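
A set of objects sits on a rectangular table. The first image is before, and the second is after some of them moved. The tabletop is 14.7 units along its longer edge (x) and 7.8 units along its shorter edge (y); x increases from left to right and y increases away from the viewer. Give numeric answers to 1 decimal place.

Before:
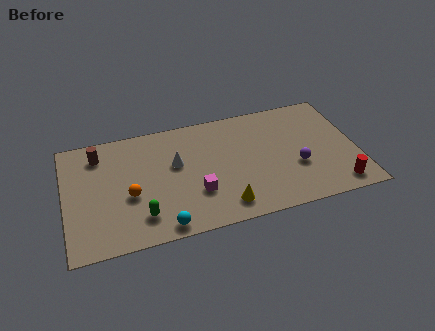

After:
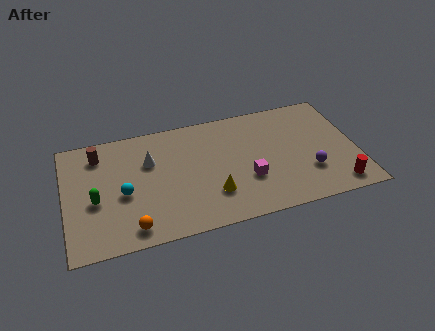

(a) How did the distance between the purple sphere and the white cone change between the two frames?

+2.1

The distance was about 6.3 in the first image and 8.4 in the second, so they moved 2.1 units further apart.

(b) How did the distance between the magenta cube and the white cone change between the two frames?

+3.0

They were about 2.4 units apart before and 5.4 after — 3.0 units further apart.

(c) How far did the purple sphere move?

0.8

The purple sphere moved from about (11.6, 2.9) to (12.2, 2.4), a distance of √(0.6² + 0.5²) ≈ 0.8.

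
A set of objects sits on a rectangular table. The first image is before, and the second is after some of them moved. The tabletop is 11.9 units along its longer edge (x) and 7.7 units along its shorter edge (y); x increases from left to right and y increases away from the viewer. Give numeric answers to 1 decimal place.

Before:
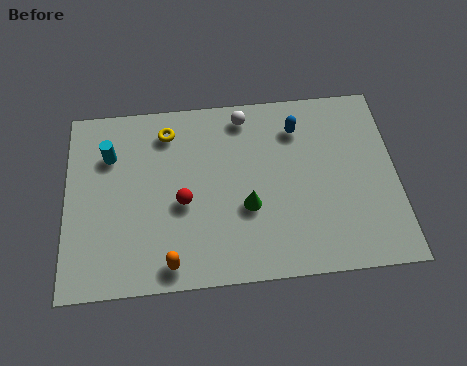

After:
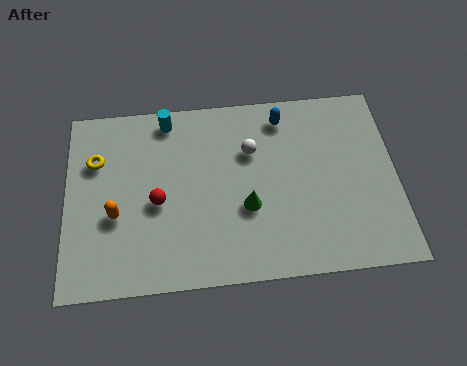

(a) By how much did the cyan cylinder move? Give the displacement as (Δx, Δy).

(2.1, 1.3)

The cyan cylinder started near (1.6, 5.5) and ended near (3.7, 6.8).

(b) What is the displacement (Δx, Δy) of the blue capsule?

(-0.5, 0.5)

The blue capsule was at about (8.4, 6.0) and moved to about (7.9, 6.5).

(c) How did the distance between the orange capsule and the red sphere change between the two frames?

-0.9

The distance was about 2.5 in the first image and 1.6 in the second, so they moved 0.9 units closer together.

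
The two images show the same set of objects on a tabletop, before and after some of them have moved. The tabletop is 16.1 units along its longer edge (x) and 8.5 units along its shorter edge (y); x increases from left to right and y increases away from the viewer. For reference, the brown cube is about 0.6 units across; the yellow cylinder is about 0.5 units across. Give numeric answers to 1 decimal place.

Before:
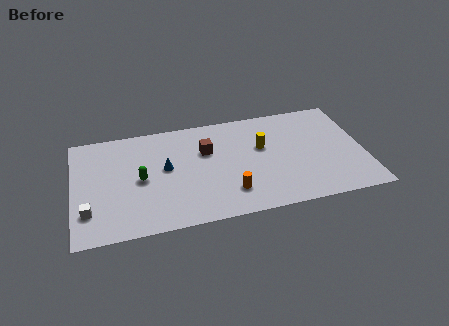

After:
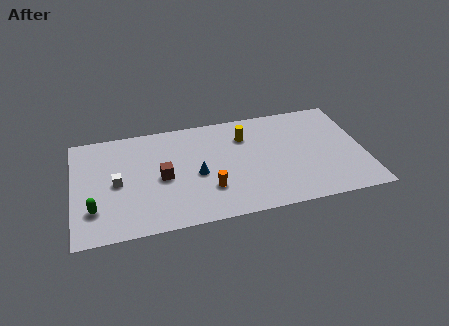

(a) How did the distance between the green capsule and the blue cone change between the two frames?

+4.4

Before: roughly 1.5 units apart; after: 5.9. That's 4.4 units further apart.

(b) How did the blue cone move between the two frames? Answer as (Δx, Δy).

(1.7, -0.9)

The blue cone was at about (5.1, 4.7) and moved to about (6.8, 3.8).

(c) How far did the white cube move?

2.5

The white cube was near (0.8, 2.2) before and (2.4, 4.1) after, so it travelled √(1.6² + 1.9²) ≈ 2.5 units.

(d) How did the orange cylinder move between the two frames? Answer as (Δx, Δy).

(-1.1, 0.5)

The orange cylinder started near (8.5, 2.0) and ended near (7.4, 2.5).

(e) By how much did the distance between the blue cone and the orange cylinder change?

-2.9

The distance was about 4.3 in the first image and 1.4 in the second, so they moved 2.9 units closer together.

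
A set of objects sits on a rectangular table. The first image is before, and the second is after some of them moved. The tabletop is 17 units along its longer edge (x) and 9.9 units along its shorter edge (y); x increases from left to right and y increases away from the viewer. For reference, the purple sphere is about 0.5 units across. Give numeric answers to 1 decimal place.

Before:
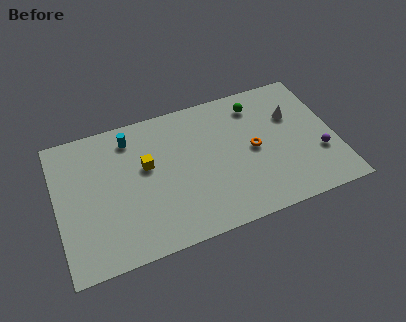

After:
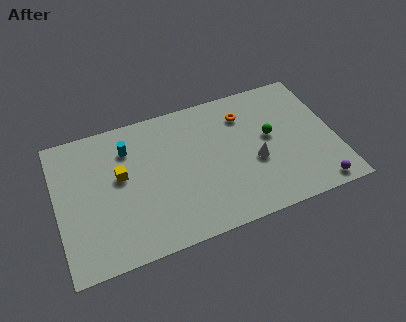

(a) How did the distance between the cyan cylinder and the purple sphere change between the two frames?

+0.6

Before: roughly 12.2 units apart; after: 12.8. That's 0.6 units further apart.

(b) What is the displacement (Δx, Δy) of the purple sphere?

(-0.4, -2.3)

From the two frames, the purple sphere sits at roughly (15.9, 3.3) before and (15.5, 1.0) after.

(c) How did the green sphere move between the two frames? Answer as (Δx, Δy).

(0.6, -2.6)

From the two frames, the green sphere sits at roughly (12.5, 8.1) before and (13.1, 5.5) after.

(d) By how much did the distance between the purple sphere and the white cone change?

+1.1

They were about 3.5 units apart before and 4.6 after — 1.1 units further apart.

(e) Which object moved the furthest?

the white cone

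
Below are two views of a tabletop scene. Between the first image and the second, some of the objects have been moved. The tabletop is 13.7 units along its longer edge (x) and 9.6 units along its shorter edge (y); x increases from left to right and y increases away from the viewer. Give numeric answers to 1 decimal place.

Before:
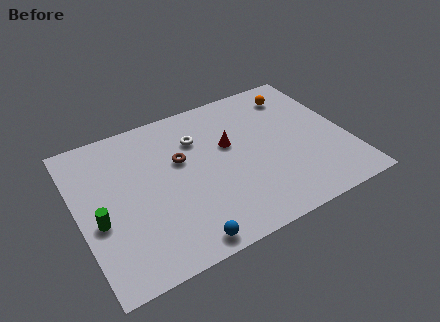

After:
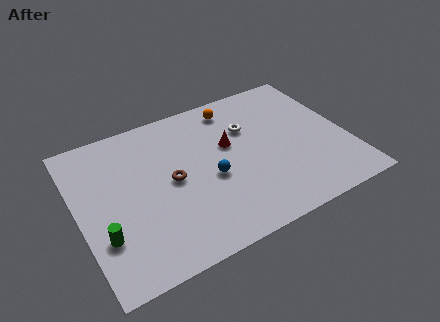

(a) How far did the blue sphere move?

3.7

The blue sphere moved from about (4.7, 0.9) to (6.6, 4.1), a distance of √(1.9² + 3.2²) ≈ 3.7.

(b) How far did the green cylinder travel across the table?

1.0

The green cylinder moved from about (0.9, 3.9) to (1.0, 2.9), a distance of √(0.1² + 1.0²) ≈ 1.0.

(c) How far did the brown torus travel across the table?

1.3

The brown torus was near (5.3, 5.9) before and (4.7, 4.8) after, so it travelled √(0.6² + 1.1²) ≈ 1.3 units.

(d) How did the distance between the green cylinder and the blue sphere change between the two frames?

+0.9

Before: roughly 4.8 units apart; after: 5.7. That's 0.9 units further apart.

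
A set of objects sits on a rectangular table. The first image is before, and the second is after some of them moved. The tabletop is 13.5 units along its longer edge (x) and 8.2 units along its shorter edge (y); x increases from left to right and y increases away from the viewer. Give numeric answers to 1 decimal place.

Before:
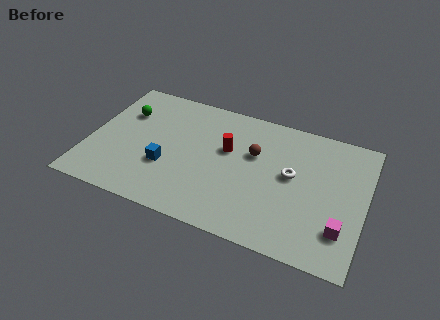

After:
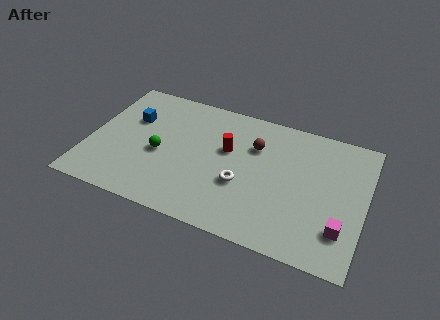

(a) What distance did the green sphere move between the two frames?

2.9

The green sphere was near (1.5, 5.7) before and (3.5, 3.6) after, so it travelled √(2.0² + 2.1²) ≈ 2.9 units.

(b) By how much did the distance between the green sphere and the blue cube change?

-1.3

They were about 3.7 units apart before and 2.4 after — 1.3 units closer together.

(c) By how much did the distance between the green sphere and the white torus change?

-4.4

Before: roughly 8.5 units apart; after: 4.1. That's 4.4 units closer together.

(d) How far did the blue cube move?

3.2

From (3.9, 2.9) to (1.9, 5.4), the blue cube covered √(2.0² + 2.5²) ≈ 3.2 units.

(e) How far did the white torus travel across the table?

2.7

The white torus moved from about (9.9, 4.5) to (7.6, 3.1), a distance of √(2.3² + 1.4²) ≈ 2.7.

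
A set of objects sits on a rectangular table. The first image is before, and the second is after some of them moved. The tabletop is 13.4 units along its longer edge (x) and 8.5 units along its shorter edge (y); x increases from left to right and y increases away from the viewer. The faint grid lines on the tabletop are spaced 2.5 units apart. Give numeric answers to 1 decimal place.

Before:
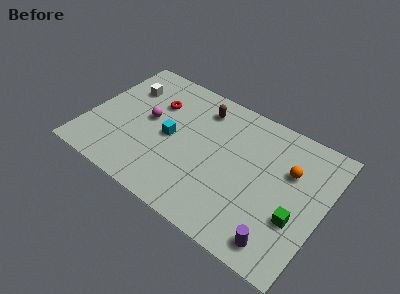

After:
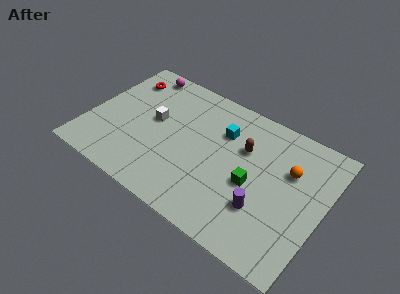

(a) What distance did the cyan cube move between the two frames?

3.3

From (4.7, 4.1) to (7.4, 6.0), the cyan cube covered √(2.7² + 1.9²) ≈ 3.3 units.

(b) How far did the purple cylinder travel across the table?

1.8

From (11.5, 1.2) to (10.3, 2.6), the purple cylinder covered √(1.2² + 1.4²) ≈ 1.8 units.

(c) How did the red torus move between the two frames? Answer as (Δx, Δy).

(-2.1, 0.8)

From the two frames, the red torus sits at roughly (3.5, 5.9) before and (1.4, 6.7) after.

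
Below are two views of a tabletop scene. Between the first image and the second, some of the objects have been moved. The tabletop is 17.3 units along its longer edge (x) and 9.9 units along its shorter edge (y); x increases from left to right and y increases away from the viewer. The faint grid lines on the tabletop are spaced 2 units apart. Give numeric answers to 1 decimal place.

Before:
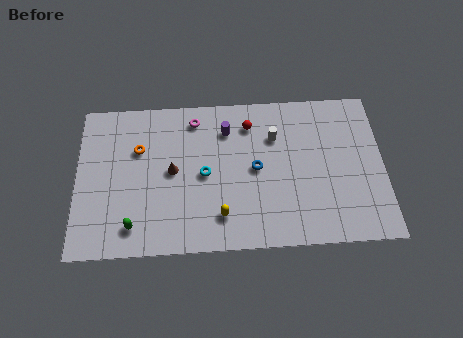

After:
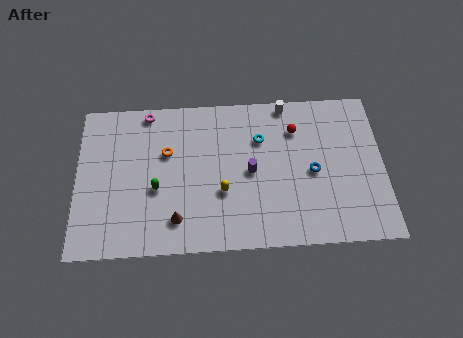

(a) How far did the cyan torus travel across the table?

3.8

The cyan torus moved from about (7.2, 4.8) to (10.4, 6.9), a distance of √(3.2² + 2.1²) ≈ 3.8.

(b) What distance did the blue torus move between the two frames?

3.2

From (10.1, 5.0) to (13.3, 4.6), the blue torus covered √(3.2² + 0.4²) ≈ 3.2 units.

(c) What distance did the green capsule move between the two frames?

2.6

From (3.2, 1.7) to (4.5, 4.0), the green capsule covered √(1.3² + 2.3²) ≈ 2.6 units.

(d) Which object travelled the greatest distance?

the cyan torus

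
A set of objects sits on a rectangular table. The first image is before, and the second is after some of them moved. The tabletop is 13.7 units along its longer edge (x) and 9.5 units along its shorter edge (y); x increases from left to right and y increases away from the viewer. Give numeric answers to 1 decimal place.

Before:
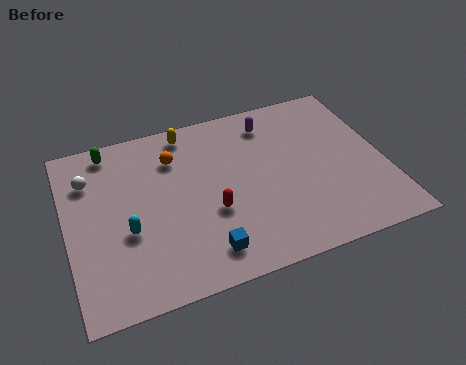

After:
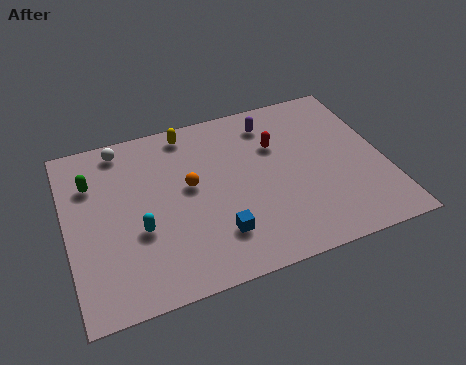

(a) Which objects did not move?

the yellow capsule and the purple capsule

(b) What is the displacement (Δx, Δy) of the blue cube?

(0.6, 0.7)

The blue cube started near (5.6, 1.6) and ended near (6.2, 2.3).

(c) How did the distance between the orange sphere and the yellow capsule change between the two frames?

+1.6

Before: roughly 1.5 units apart; after: 3.1. That's 1.6 units further apart.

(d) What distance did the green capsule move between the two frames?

1.8

The green capsule moved from about (2.1, 8.4) to (1.2, 6.8), a distance of √(0.9² + 1.6²) ≈ 1.8.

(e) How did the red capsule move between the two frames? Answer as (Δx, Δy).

(3.1, 2.8)

The red capsule was at about (6.1, 3.6) and moved to about (9.2, 6.4).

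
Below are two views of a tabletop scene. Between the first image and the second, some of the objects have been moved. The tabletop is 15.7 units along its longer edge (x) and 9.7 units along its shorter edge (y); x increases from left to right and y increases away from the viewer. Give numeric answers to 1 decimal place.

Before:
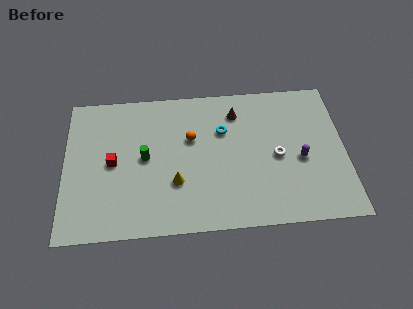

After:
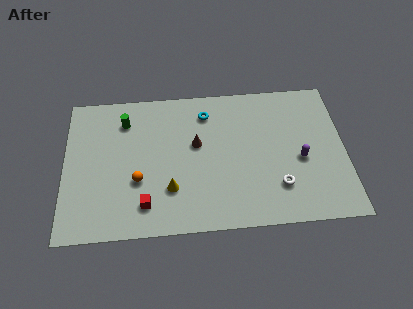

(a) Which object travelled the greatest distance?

the orange sphere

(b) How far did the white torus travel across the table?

2.0

From (11.9, 4.5) to (11.9, 2.5), the white torus covered √(0.0² + 2.0²) ≈ 2.0 units.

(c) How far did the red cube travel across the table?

3.4

The red cube moved from about (2.7, 4.8) to (4.5, 1.9), a distance of √(1.8² + 2.9²) ≈ 3.4.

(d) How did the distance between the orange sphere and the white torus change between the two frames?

+2.8

They were about 5.1 units apart before and 7.9 after — 2.8 units further apart.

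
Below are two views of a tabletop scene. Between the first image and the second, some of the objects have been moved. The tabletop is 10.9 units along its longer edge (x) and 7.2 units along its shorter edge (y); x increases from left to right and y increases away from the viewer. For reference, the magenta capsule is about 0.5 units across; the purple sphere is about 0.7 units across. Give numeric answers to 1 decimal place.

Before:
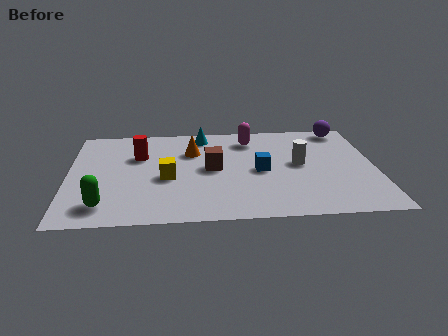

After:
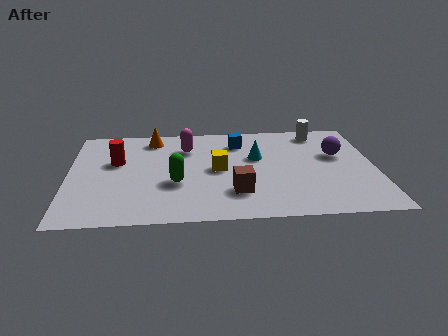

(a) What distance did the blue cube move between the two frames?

2.3

The blue cube moved from about (6.8, 3.4) to (6.1, 5.6), a distance of √(0.7² + 2.2²) ≈ 2.3.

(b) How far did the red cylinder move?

0.9

The red cylinder was near (2.5, 4.8) before and (1.7, 4.4) after, so it travelled √(0.8² + 0.4²) ≈ 0.9 units.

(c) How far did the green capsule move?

2.9

The green capsule was near (1.3, 1.3) before and (3.8, 2.7) after, so it travelled √(2.5² + 1.4²) ≈ 2.9 units.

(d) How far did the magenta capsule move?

2.4

From (6.5, 5.8) to (4.2, 5.3), the magenta capsule covered √(2.3² + 0.5²) ≈ 2.4 units.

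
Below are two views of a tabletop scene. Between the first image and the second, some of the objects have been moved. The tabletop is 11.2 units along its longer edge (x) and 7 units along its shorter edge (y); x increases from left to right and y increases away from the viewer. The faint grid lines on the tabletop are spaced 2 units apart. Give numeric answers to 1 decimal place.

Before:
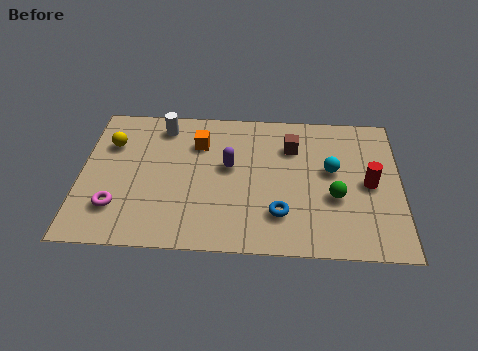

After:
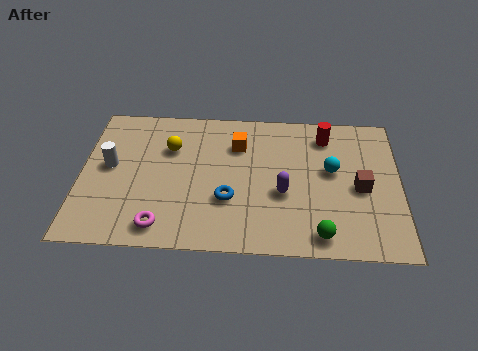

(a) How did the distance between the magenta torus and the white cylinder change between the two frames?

-1.0

Before: roughly 4.4 units apart; after: 3.4. That's 1.0 units closer together.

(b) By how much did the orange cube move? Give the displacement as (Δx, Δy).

(1.4, 0.0)

From the two frames, the orange cube sits at roughly (4.1, 5.1) before and (5.5, 5.1) after.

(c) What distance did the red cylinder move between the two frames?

2.7

The red cylinder was near (10.1, 3.4) before and (8.6, 5.7) after, so it travelled √(1.5² + 2.3²) ≈ 2.7 units.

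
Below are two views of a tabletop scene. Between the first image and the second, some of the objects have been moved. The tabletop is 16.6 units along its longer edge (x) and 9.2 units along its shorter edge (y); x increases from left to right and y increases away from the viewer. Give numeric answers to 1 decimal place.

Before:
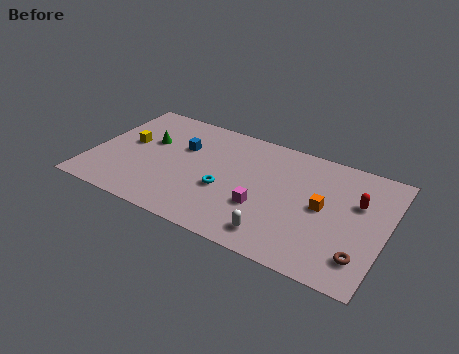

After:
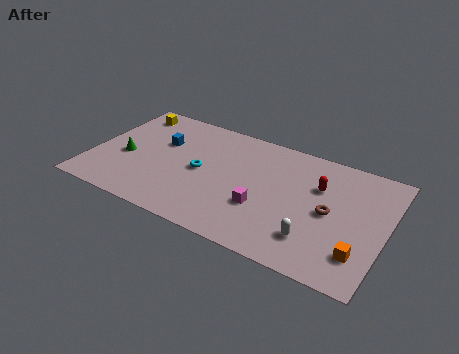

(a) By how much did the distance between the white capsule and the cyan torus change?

+3.3

The distance was about 3.8 in the first image and 7.1 in the second, so they moved 3.3 units further apart.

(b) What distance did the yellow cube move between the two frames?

2.7

The yellow cube moved from about (1.9, 5.1) to (1.5, 7.8), a distance of √(0.4² + 2.7²) ≈ 2.7.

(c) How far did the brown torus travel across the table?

3.2

The brown torus moved from about (15.5, 2.0) to (13.5, 4.5), a distance of √(2.0² + 2.5²) ≈ 3.2.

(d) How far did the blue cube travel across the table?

1.2

The blue cube was near (4.9, 6.0) before and (3.7, 5.9) after, so it travelled √(1.2² + 0.1²) ≈ 1.2 units.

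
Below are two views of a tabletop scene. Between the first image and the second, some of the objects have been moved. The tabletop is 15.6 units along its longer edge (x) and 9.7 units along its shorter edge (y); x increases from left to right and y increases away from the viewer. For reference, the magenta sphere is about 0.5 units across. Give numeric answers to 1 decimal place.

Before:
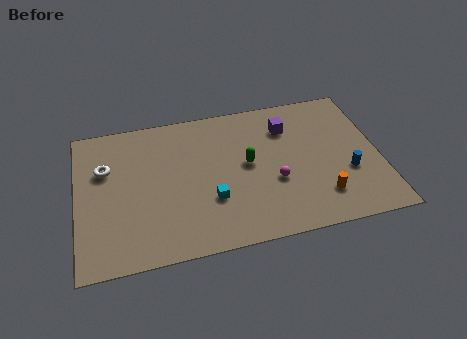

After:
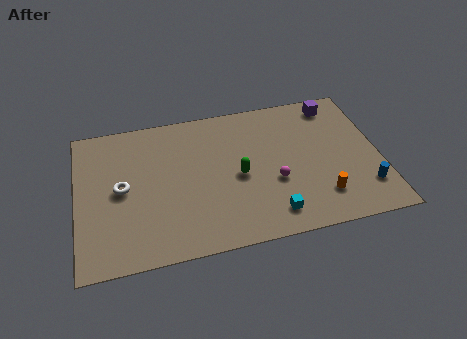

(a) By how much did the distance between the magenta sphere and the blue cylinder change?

+1.0

They were about 3.8 units apart before and 4.8 after — 1.0 units further apart.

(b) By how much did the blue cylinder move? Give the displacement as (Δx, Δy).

(0.8, -1.2)

From the two frames, the blue cylinder sits at roughly (13.9, 3.5) before and (14.7, 2.3) after.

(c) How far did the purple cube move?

2.8

The purple cube moved from about (11.0, 7.3) to (13.6, 8.4), a distance of √(2.6² + 1.1²) ≈ 2.8.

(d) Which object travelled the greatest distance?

the cyan cube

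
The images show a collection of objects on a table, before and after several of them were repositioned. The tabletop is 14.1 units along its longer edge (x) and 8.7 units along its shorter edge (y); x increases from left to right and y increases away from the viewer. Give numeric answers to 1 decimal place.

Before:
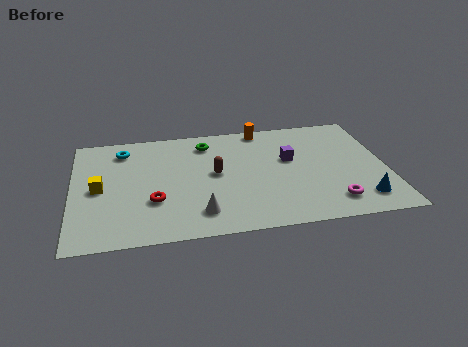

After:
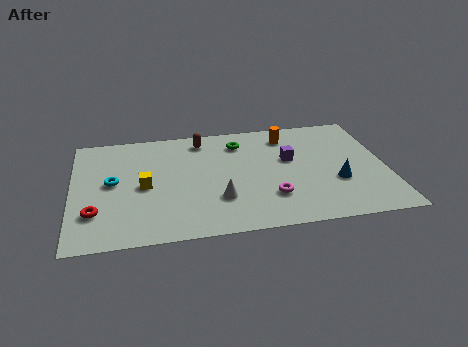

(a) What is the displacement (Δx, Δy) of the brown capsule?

(-0.5, 2.8)

The brown capsule started near (6.4, 4.6) and ended near (5.9, 7.4).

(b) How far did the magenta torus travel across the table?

2.8

The magenta torus moved from about (11.5, 1.6) to (8.8, 2.4), a distance of √(2.7² + 0.8²) ≈ 2.8.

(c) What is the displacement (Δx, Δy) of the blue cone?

(-1.0, 1.5)

The blue cone was at about (12.8, 1.6) and moved to about (11.8, 3.1).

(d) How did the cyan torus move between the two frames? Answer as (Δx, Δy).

(-0.5, -2.5)

From the two frames, the cyan torus sits at roughly (2.3, 7.1) before and (1.8, 4.6) after.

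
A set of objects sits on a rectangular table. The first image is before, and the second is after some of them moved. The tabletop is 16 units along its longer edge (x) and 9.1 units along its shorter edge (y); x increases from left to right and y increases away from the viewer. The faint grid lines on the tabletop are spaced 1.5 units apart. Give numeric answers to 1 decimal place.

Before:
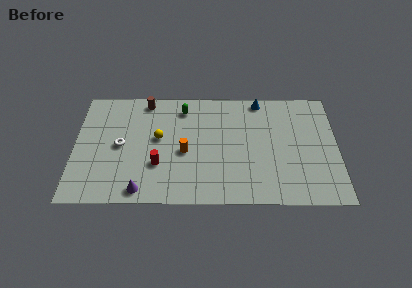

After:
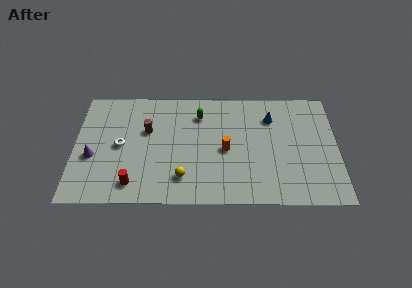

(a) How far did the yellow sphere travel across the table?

3.4

The yellow sphere was near (5.1, 5.1) before and (6.6, 2.0) after, so it travelled √(1.5² + 3.1²) ≈ 3.4 units.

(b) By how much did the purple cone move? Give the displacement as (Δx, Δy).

(-3.0, 2.6)

The purple cone started near (4.1, 1.0) and ended near (1.1, 3.6).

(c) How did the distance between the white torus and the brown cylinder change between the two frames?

-1.9

Before: roughly 3.9 units apart; after: 2.0. That's 1.9 units closer together.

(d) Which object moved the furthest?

the purple cone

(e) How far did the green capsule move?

1.1

The green capsule moved from about (6.6, 7.5) to (7.6, 7.0), a distance of √(1.0² + 0.5²) ≈ 1.1.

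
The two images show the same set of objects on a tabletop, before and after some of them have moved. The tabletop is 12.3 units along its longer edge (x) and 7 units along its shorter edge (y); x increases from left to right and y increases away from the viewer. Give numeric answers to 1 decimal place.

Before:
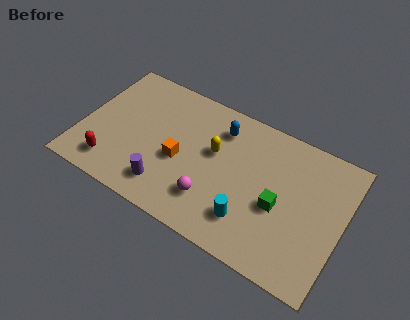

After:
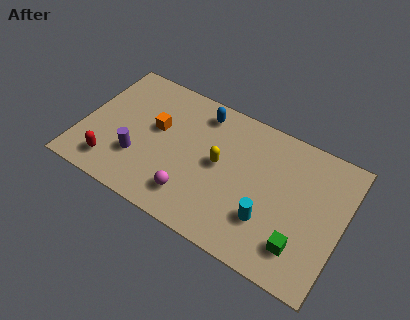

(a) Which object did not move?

the red capsule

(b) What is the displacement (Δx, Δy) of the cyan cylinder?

(0.8, 0.4)

From the two frames, the cyan cylinder sits at roughly (8.2, 1.7) before and (9.0, 2.1) after.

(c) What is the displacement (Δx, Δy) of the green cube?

(1.2, -1.4)

The green cube started near (9.4, 3.0) and ended near (10.6, 1.6).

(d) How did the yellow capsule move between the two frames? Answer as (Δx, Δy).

(0.3, -0.5)

The yellow capsule started near (6.2, 4.2) and ended near (6.5, 3.7).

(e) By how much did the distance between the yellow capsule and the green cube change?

+1.2

Before: roughly 3.4 units apart; after: 4.6. That's 1.2 units further apart.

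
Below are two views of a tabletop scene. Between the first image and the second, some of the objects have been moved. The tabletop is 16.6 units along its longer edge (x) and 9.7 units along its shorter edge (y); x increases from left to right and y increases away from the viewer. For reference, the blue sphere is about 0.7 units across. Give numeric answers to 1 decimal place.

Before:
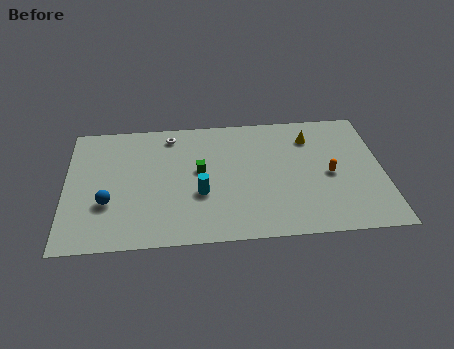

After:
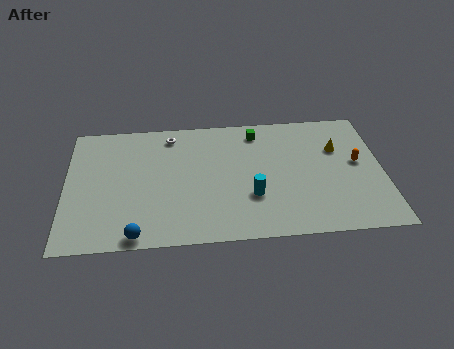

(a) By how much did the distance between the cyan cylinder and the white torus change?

+1.7

Before: roughly 4.9 units apart; after: 6.6. That's 1.7 units further apart.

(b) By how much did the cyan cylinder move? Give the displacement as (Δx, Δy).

(2.7, -0.4)

The cyan cylinder was at about (7.0, 3.6) and moved to about (9.7, 3.2).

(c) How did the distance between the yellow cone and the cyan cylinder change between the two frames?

-1.4

The distance was about 7.1 in the first image and 5.7 in the second, so they moved 1.4 units closer together.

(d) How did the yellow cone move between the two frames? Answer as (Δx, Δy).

(1.4, -1.0)

The yellow cone started near (12.9, 7.5) and ended near (14.3, 6.5).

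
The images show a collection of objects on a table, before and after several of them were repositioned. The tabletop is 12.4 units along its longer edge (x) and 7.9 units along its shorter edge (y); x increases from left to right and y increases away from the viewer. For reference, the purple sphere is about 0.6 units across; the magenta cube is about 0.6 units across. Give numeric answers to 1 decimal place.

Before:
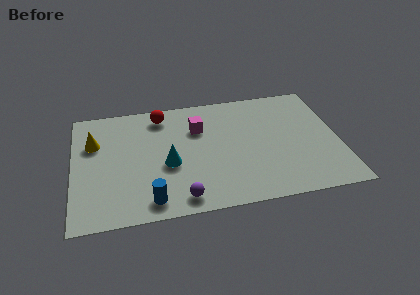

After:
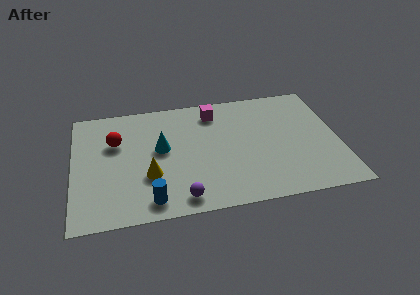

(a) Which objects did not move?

the purple sphere and the blue cylinder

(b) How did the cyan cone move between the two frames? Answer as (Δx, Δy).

(-0.3, 1.1)

The cyan cone started near (4.4, 3.3) and ended near (4.1, 4.4).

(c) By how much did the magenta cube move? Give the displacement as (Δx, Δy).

(0.8, 1.0)

The magenta cube started near (5.9, 5.5) and ended near (6.7, 6.5).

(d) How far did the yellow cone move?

3.6

From (1.0, 5.3) to (3.5, 2.7), the yellow cone covered √(2.5² + 2.6²) ≈ 3.6 units.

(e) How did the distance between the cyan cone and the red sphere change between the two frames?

-1.2

The distance was about 3.4 in the first image and 2.2 in the second, so they moved 1.2 units closer together.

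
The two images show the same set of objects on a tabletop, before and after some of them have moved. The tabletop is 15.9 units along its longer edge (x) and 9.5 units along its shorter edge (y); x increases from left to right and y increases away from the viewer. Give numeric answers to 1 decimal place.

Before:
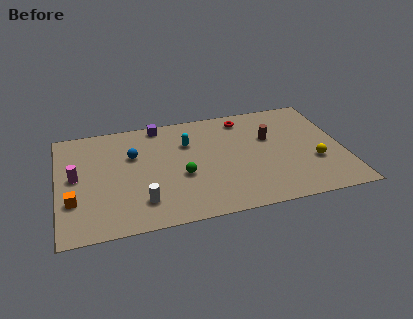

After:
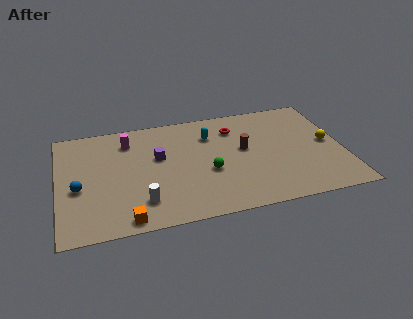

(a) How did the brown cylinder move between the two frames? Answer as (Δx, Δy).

(-1.5, -0.7)

The brown cylinder started near (11.9, 6.0) and ended near (10.4, 5.3).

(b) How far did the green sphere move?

1.5

The green sphere moved from about (6.8, 3.8) to (8.3, 3.8), a distance of √(1.5² + 0.0²) ≈ 1.5.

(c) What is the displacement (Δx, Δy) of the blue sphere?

(-3.1, -2.2)

The blue sphere was at about (4.2, 6.2) and moved to about (1.1, 4.0).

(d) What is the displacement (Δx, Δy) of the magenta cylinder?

(3.0, 2.5)

The magenta cylinder was at about (1.0, 5.0) and moved to about (4.0, 7.5).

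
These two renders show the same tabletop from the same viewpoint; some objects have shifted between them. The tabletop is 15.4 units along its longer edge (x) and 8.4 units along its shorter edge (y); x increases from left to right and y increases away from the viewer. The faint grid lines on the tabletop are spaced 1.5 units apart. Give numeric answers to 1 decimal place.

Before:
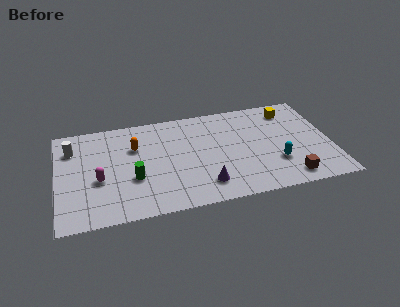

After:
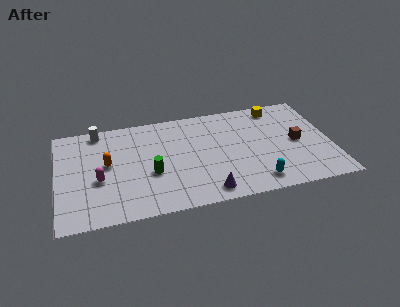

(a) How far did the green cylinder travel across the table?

1.0

The green cylinder was near (4.2, 3.1) before and (5.2, 3.3) after, so it travelled √(1.0² + 0.2²) ≈ 1.0 units.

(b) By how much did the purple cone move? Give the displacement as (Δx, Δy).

(0.1, -0.6)

The purple cone was at about (8.1, 1.7) and moved to about (8.2, 1.1).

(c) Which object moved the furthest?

the brown cube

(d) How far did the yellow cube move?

0.8

From (13.3, 6.9) to (12.6, 7.3), the yellow cube covered √(0.7² + 0.4²) ≈ 0.8 units.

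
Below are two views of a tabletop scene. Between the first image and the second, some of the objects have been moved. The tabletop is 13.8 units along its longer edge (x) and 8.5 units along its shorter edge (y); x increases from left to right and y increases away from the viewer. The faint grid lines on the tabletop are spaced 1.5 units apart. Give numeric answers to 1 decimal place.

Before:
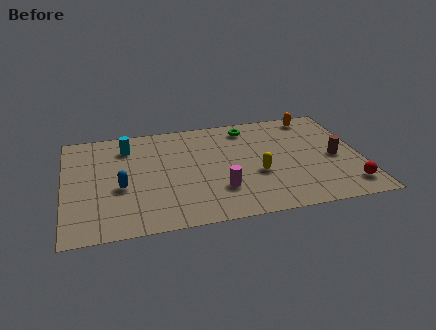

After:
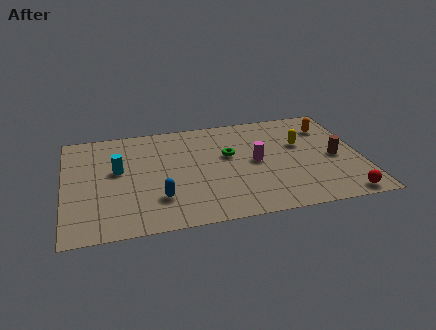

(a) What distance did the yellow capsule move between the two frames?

3.0

From (8.9, 3.3) to (11.1, 5.3), the yellow capsule covered √(2.2² + 2.0²) ≈ 3.0 units.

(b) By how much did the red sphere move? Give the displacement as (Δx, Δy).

(-0.3, -0.7)

The red sphere was at about (13.0, 1.5) and moved to about (12.7, 0.8).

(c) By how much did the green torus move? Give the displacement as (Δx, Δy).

(-1.0, -2.1)

From the two frames, the green torus sits at roughly (8.7, 7.2) before and (7.7, 5.1) after.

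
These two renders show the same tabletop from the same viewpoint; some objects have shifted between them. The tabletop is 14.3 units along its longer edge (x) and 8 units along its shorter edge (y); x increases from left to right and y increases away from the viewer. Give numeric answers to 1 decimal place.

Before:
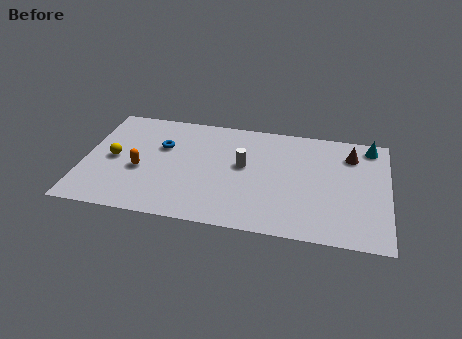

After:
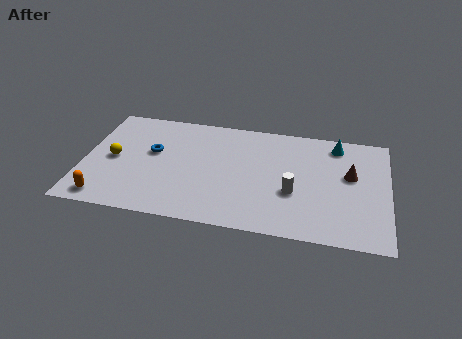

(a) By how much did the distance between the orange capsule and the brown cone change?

+1.7

They were about 10.2 units apart before and 11.9 after — 1.7 units further apart.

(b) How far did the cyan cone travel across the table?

1.6

The cyan cone was near (13.4, 7.0) before and (11.8, 6.8) after, so it travelled √(1.6² + 0.2²) ≈ 1.6 units.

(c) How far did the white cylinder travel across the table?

2.8

From (7.5, 4.5) to (9.9, 3.0), the white cylinder covered √(2.4² + 1.5²) ≈ 2.8 units.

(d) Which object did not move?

the yellow sphere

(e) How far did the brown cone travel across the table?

1.5

From (12.5, 6.2) to (12.5, 4.7), the brown cone covered √(0.0² + 1.5²) ≈ 1.5 units.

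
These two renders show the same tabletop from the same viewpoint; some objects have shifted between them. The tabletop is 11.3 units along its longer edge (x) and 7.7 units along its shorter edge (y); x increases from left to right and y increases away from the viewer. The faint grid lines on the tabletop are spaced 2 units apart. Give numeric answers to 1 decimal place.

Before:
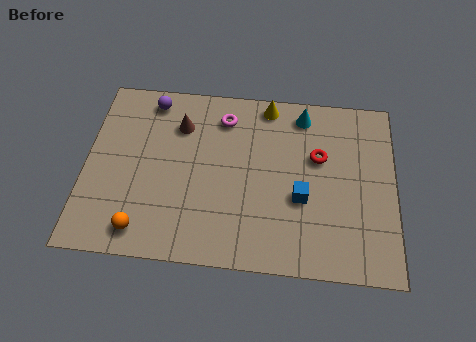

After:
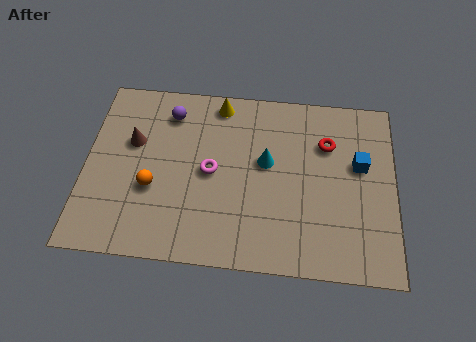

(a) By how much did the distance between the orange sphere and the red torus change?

-0.5

They were about 7.3 units apart before and 6.8 after — 0.5 units closer together.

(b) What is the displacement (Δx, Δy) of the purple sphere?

(0.7, -0.5)

The purple sphere was at about (2.3, 6.7) and moved to about (3.0, 6.2).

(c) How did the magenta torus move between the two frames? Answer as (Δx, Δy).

(-0.4, -2.4)

The magenta torus was at about (5.0, 6.2) and moved to about (4.6, 3.8).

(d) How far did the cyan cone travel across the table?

2.6

From (7.9, 6.6) to (6.6, 4.4), the cyan cone covered √(1.3² + 2.2²) ≈ 2.6 units.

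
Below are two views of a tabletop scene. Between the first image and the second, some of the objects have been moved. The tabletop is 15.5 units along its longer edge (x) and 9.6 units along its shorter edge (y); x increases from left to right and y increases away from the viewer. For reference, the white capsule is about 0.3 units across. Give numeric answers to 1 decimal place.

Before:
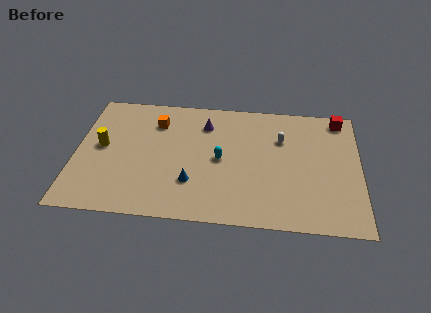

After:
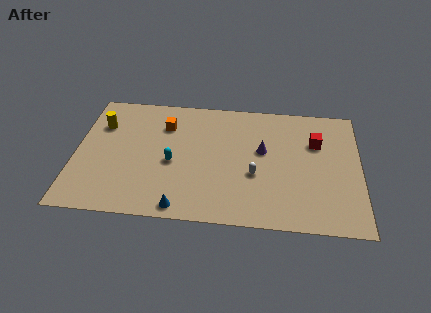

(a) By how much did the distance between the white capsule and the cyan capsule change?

+0.7

Before: roughly 3.8 units apart; after: 4.5. That's 0.7 units further apart.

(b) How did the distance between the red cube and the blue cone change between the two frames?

-0.7

They were about 9.8 units apart before and 9.1 after — 0.7 units closer together.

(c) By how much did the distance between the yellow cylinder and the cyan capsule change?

-1.7

Before: roughly 6.5 units apart; after: 4.8. That's 1.7 units closer together.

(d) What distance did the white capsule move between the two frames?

3.2

The white capsule moved from about (11.2, 6.6) to (9.8, 3.7), a distance of √(1.4² + 2.9²) ≈ 3.2.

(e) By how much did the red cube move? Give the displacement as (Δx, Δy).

(-1.3, -2.0)

From the two frames, the red cube sits at roughly (14.4, 8.5) before and (13.1, 6.5) after.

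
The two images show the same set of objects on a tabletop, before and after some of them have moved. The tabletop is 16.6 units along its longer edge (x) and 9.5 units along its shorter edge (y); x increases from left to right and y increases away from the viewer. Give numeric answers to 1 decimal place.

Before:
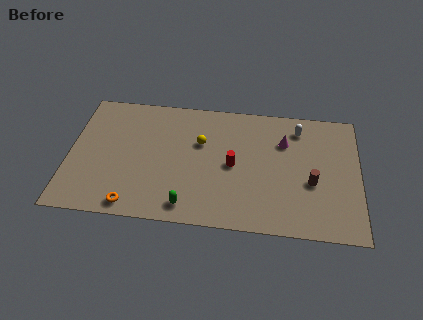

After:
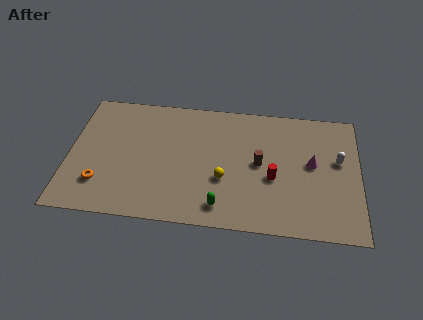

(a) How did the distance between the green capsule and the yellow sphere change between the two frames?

-2.8

The distance was about 4.8 in the first image and 2.0 in the second, so they moved 2.8 units closer together.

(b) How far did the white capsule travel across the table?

3.2

From (13.1, 7.8) to (15.4, 5.6), the white capsule covered √(2.3² + 2.2²) ≈ 3.2 units.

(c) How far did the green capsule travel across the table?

1.9

From (6.9, 1.3) to (8.8, 1.5), the green capsule covered √(1.9² + 0.2²) ≈ 1.9 units.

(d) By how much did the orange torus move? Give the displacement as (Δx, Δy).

(-1.9, 1.4)

From the two frames, the orange torus sits at roughly (3.8, 1.0) before and (1.9, 2.4) after.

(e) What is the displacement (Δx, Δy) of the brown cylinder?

(-3.0, 1.1)

The brown cylinder was at about (13.9, 3.8) and moved to about (10.9, 4.9).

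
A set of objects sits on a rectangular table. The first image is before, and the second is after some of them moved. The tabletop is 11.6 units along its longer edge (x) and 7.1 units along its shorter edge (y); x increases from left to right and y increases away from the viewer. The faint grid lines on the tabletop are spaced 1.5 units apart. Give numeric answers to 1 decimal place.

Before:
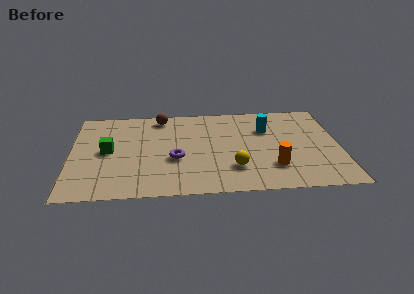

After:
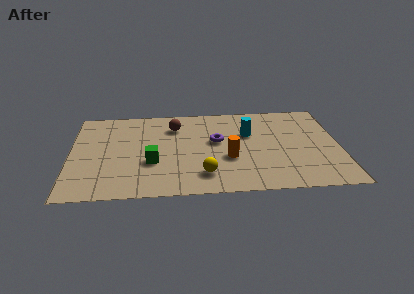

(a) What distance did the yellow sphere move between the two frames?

1.4

The yellow sphere moved from about (7.0, 1.9) to (5.7, 1.5), a distance of √(1.3² + 0.4²) ≈ 1.4.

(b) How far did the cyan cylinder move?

0.9

The cyan cylinder was near (8.5, 4.9) before and (7.7, 4.6) after, so it travelled √(0.8² + 0.3²) ≈ 0.9 units.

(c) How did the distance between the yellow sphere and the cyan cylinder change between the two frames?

+0.3

They were about 3.4 units apart before and 3.7 after — 0.3 units further apart.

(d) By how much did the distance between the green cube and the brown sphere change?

-0.5

They were about 3.5 units apart before and 3.0 after — 0.5 units closer together.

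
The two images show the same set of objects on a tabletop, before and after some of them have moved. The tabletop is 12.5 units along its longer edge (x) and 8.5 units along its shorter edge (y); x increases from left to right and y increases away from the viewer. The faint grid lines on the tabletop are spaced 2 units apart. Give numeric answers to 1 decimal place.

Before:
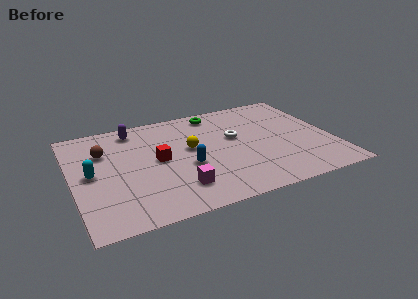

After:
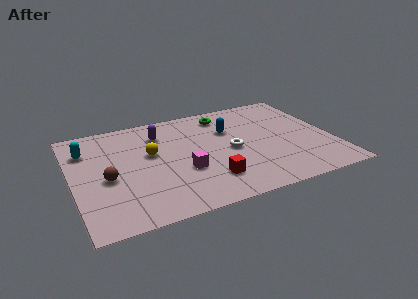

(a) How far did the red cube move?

3.3

The red cube was near (4.1, 4.4) before and (6.3, 2.0) after, so it travelled √(2.2² + 2.4²) ≈ 3.3 units.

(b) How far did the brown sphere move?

2.2

From (1.6, 5.9) to (1.6, 3.7), the brown sphere covered √(0.0² + 2.2²) ≈ 2.2 units.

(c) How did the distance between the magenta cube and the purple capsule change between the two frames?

-2.1

Before: roughly 5.6 units apart; after: 3.5. That's 2.1 units closer together.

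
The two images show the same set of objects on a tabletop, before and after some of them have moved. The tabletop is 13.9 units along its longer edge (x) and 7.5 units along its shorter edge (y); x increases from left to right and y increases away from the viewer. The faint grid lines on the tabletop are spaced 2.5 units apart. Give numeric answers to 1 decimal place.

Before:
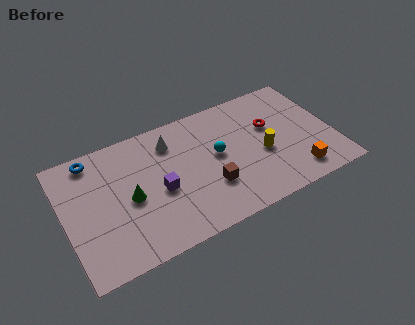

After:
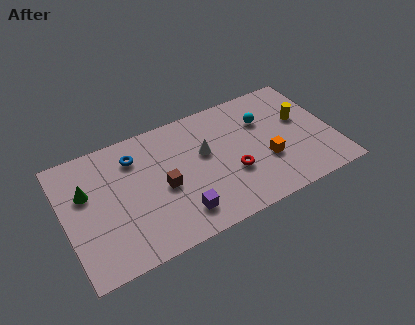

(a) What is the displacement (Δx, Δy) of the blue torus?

(2.1, -0.8)

From the two frames, the blue torus sits at roughly (1.7, 6.6) before and (3.8, 5.8) after.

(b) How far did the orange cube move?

2.0

The orange cube was near (11.7, 1.3) before and (10.3, 2.7) after, so it travelled √(1.4² + 1.4²) ≈ 2.0 units.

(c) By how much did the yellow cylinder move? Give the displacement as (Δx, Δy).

(2.2, 1.3)

From the two frames, the yellow cylinder sits at roughly (10.2, 3.2) before and (12.4, 4.5) after.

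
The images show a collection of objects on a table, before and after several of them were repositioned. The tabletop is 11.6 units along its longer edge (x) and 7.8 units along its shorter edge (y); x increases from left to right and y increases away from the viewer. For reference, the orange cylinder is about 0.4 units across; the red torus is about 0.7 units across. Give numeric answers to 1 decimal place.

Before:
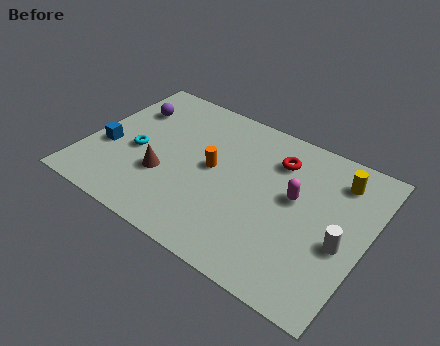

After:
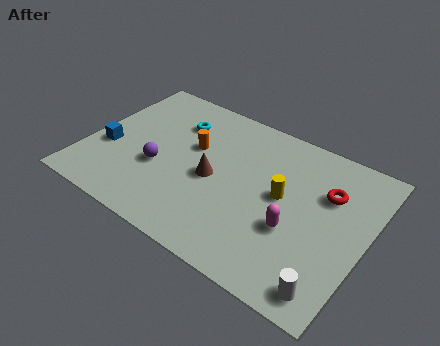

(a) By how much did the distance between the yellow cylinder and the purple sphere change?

-3.7

The distance was about 8.8 in the first image and 5.1 in the second, so they moved 3.7 units closer together.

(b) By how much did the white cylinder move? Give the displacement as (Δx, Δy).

(-0.1, -2.2)

The white cylinder was at about (10.7, 3.2) and moved to about (10.6, 1.0).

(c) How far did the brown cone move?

2.1

From (3.4, 2.7) to (5.3, 3.6), the brown cone covered √(1.9² + 0.9²) ≈ 2.1 units.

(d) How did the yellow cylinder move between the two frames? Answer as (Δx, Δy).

(-2.0, -2.0)

The yellow cylinder started near (10.1, 6.2) and ended near (8.1, 4.2).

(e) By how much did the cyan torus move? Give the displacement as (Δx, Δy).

(1.2, 2.4)

From the two frames, the cyan torus sits at roughly (2.1, 3.4) before and (3.3, 5.8) after.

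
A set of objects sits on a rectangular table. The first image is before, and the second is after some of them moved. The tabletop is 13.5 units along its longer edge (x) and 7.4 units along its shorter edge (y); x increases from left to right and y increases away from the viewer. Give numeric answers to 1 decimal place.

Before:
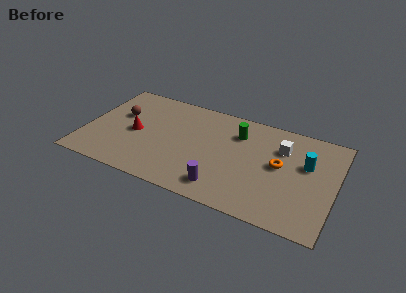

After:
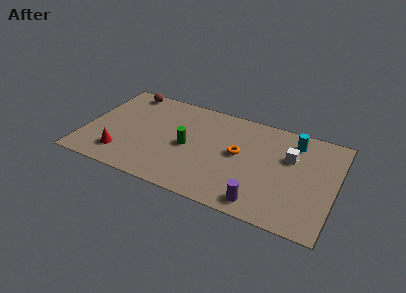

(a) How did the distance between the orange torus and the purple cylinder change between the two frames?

-0.5

The distance was about 3.9 in the first image and 3.4 in the second, so they moved 0.5 units closer together.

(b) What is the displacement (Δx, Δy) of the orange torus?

(-2.2, 0.0)

The orange torus started near (10.5, 4.0) and ended near (8.3, 4.0).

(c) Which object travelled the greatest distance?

the green cylinder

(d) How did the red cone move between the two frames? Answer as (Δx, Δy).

(-0.5, -1.9)

The red cone was at about (2.7, 3.5) and moved to about (2.2, 1.6).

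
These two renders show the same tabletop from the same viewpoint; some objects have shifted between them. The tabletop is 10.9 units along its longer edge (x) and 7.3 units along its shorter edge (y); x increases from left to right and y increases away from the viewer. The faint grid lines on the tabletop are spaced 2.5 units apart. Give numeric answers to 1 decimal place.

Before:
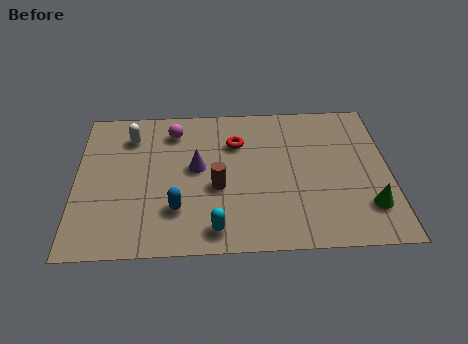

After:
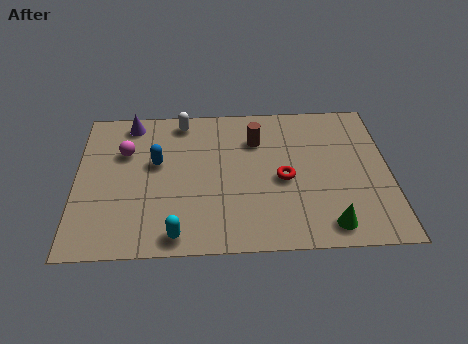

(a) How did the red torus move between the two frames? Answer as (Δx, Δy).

(1.6, -1.9)

The red torus started near (5.6, 5.2) and ended near (7.2, 3.3).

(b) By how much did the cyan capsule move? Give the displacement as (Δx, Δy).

(-1.3, -0.2)

From the two frames, the cyan capsule sits at roughly (4.8, 1.0) before and (3.5, 0.8) after.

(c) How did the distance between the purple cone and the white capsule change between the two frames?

-1.1

The distance was about 2.9 in the first image and 1.8 in the second, so they moved 1.1 units closer together.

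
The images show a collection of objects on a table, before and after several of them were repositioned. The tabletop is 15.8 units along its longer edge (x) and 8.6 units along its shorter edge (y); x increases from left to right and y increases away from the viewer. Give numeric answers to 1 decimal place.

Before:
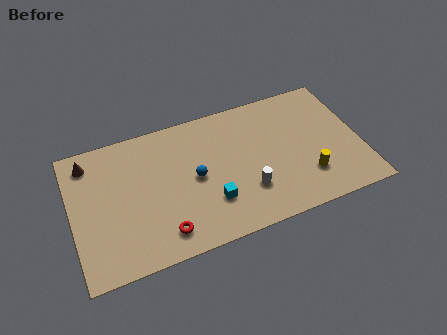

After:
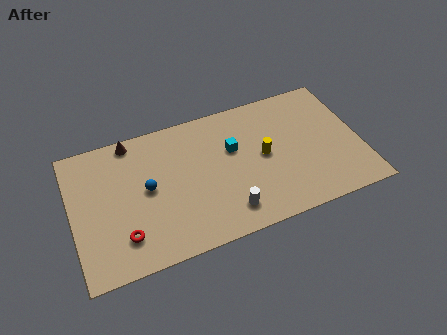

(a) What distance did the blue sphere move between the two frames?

2.6

The blue sphere moved from about (6.7, 4.3) to (4.1, 4.5), a distance of √(2.6² + 0.2²) ≈ 2.6.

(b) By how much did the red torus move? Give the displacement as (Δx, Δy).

(-2.1, 0.5)

From the two frames, the red torus sits at roughly (4.7, 1.5) before and (2.6, 2.0) after.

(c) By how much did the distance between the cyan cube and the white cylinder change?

+1.9

Before: roughly 2.0 units apart; after: 3.9. That's 1.9 units further apart.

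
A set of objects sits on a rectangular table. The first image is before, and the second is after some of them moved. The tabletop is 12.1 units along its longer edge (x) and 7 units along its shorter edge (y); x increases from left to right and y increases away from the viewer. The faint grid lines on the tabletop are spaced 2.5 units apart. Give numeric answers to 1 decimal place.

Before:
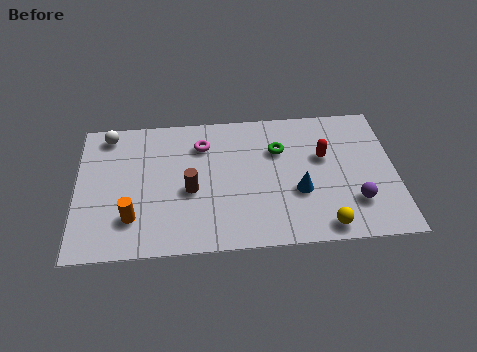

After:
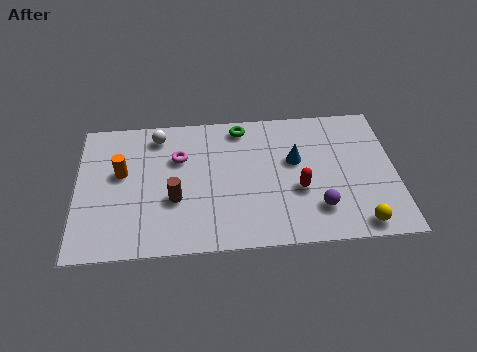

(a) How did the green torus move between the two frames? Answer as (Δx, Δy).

(-1.4, 1.3)

The green torus was at about (7.7, 4.8) and moved to about (6.3, 6.1).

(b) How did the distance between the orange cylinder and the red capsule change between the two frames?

-0.9

They were about 7.7 units apart before and 6.8 after — 0.9 units closer together.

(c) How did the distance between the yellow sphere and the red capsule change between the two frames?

-0.6

Before: roughly 3.5 units apart; after: 2.9. That's 0.6 units closer together.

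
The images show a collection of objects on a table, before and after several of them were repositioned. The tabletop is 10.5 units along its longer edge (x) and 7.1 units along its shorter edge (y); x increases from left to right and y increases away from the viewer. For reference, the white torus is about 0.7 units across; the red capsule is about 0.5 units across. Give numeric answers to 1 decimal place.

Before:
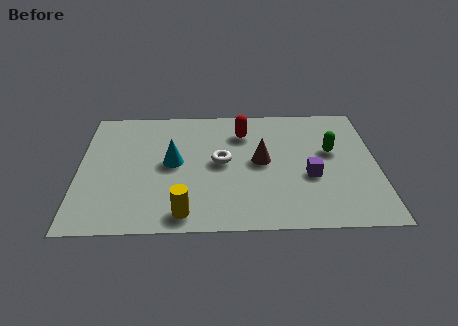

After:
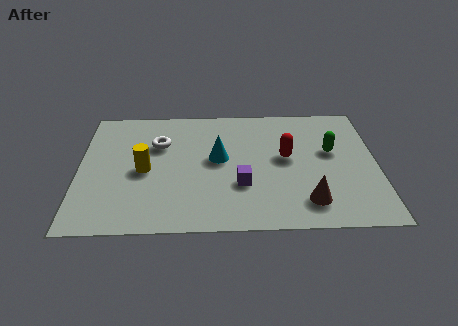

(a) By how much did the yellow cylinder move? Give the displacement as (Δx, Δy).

(-1.4, 2.4)

The yellow cylinder started near (3.7, 0.9) and ended near (2.3, 3.3).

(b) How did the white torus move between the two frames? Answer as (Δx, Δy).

(-2.2, 1.1)

The white torus started near (5.0, 3.7) and ended near (2.8, 4.8).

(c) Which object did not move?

the green capsule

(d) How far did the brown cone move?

2.8

The brown cone was near (6.4, 3.7) before and (8.0, 1.4) after, so it travelled √(1.6² + 2.3²) ≈ 2.8 units.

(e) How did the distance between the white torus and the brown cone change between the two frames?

+4.8

The distance was about 1.4 in the first image and 6.2 in the second, so they moved 4.8 units further apart.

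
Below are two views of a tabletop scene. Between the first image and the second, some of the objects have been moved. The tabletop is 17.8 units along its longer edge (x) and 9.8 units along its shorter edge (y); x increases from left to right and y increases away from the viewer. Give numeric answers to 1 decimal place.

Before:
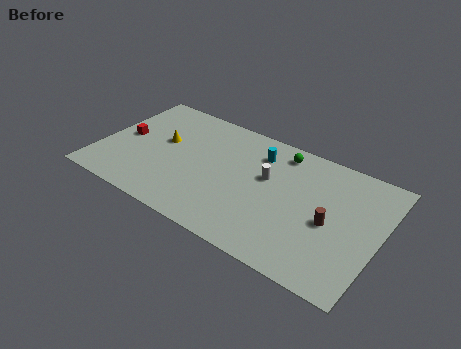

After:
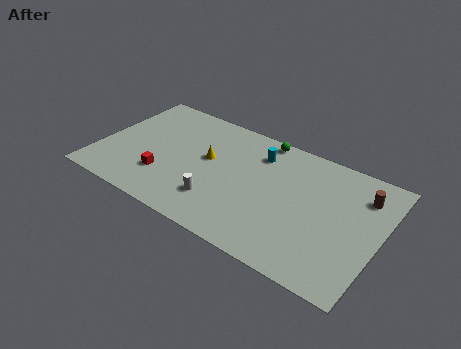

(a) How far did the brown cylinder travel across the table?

3.5

From (14.8, 4.4) to (16.4, 7.5), the brown cylinder covered √(1.6² + 3.1²) ≈ 3.5 units.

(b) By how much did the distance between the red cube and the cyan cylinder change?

-1.6

The distance was about 8.8 in the first image and 7.2 in the second, so they moved 1.6 units closer together.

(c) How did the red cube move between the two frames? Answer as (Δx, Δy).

(3.0, -2.2)

From the two frames, the red cube sits at roughly (1.4, 5.0) before and (4.4, 2.8) after.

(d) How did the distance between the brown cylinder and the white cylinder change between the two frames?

+5.3

Before: roughly 4.5 units apart; after: 9.8. That's 5.3 units further apart.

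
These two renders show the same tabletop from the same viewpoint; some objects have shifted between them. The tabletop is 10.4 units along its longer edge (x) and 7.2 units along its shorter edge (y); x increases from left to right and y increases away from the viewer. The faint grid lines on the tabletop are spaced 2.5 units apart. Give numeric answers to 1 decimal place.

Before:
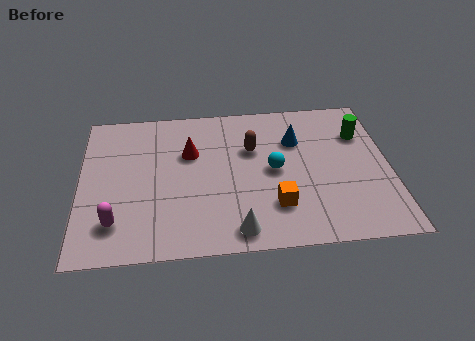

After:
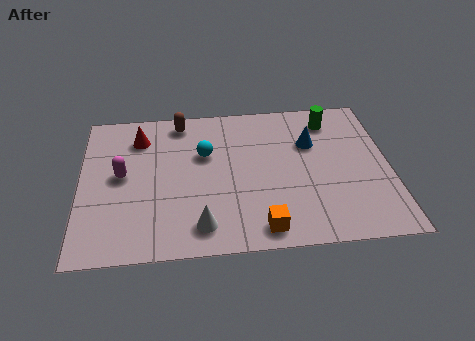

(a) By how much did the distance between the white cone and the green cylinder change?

+0.5

The distance was about 6.0 in the first image and 6.5 in the second, so they moved 0.5 units further apart.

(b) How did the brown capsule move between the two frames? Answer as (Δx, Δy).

(-2.4, 1.6)

The brown capsule was at about (5.8, 4.7) and moved to about (3.4, 6.3).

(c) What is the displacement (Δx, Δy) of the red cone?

(-1.7, 0.9)

The red cone started near (3.7, 4.7) and ended near (2.0, 5.6).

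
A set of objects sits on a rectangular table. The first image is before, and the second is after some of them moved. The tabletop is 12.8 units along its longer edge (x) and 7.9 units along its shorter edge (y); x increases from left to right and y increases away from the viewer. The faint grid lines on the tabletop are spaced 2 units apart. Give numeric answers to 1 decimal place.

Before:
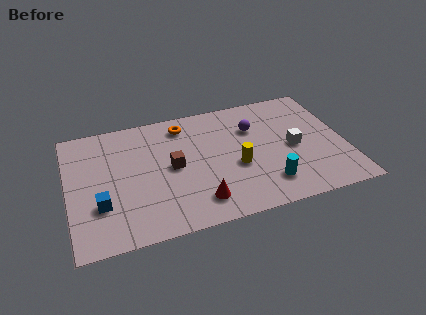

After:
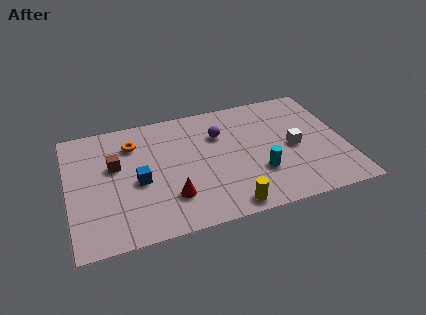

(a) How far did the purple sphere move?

1.6

The purple sphere moved from about (8.7, 5.5) to (7.1, 5.5), a distance of √(1.6² + 0.0²) ≈ 1.6.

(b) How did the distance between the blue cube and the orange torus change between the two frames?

-3.3

Before: roughly 5.8 units apart; after: 2.5. That's 3.3 units closer together.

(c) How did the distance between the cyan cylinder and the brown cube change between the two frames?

+2.1

Before: roughly 4.8 units apart; after: 6.9. That's 2.1 units further apart.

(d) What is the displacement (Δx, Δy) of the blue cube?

(1.8, 1.0)

From the two frames, the blue cube sits at roughly (1.4, 2.5) before and (3.2, 3.5) after.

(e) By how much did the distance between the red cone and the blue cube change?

-2.5

They were about 4.5 units apart before and 2.0 after — 2.5 units closer together.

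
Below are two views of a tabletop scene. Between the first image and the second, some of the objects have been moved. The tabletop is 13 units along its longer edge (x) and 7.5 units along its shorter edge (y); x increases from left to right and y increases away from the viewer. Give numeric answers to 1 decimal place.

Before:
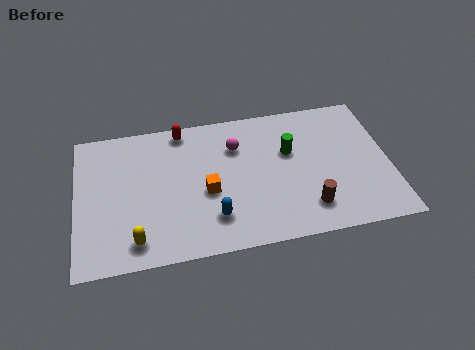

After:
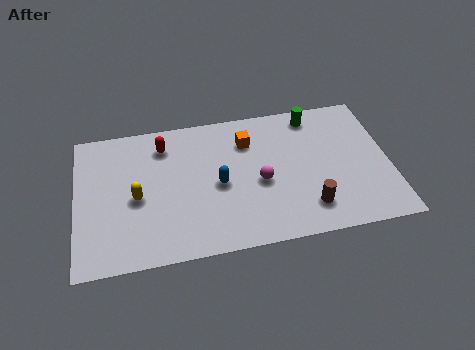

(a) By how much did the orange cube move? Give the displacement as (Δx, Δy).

(1.8, 2.4)

The orange cube was at about (5.4, 3.2) and moved to about (7.2, 5.6).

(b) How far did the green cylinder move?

2.1

The green cylinder was near (8.9, 4.7) before and (10.0, 6.5) after, so it travelled √(1.1² + 1.8²) ≈ 2.1 units.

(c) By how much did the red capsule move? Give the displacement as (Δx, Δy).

(-0.8, -0.7)

The red capsule was at about (4.5, 6.7) and moved to about (3.7, 6.0).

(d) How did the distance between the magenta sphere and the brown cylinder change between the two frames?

-2.2

They were about 4.7 units apart before and 2.5 after — 2.2 units closer together.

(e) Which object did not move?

the brown cylinder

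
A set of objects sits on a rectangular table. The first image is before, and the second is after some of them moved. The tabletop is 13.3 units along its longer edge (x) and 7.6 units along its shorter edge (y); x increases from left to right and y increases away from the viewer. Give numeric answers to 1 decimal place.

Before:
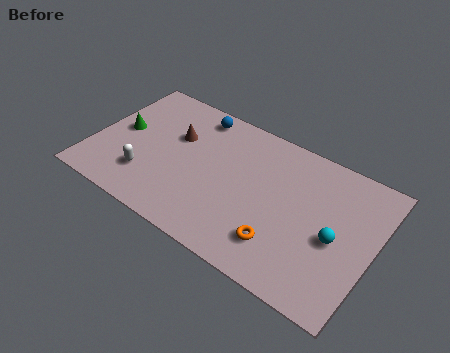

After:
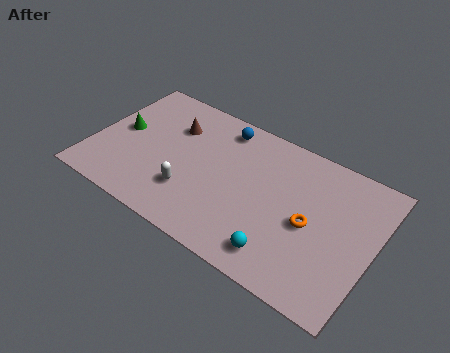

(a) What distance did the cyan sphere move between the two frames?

3.0

The cyan sphere was near (11.6, 3.4) before and (9.4, 1.3) after, so it travelled √(2.2² + 2.1²) ≈ 3.0 units.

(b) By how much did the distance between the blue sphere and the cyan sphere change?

-1.5

Before: roughly 7.9 units apart; after: 6.4. That's 1.5 units closer together.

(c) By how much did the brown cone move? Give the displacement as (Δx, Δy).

(-0.2, 0.5)

From the two frames, the brown cone sits at roughly (3.7, 4.9) before and (3.5, 5.4) after.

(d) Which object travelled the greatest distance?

the cyan sphere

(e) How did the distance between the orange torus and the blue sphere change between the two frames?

-1.3

The distance was about 6.9 in the first image and 5.6 in the second, so they moved 1.3 units closer together.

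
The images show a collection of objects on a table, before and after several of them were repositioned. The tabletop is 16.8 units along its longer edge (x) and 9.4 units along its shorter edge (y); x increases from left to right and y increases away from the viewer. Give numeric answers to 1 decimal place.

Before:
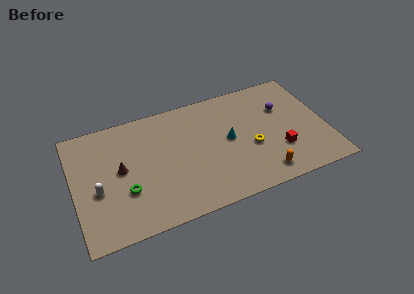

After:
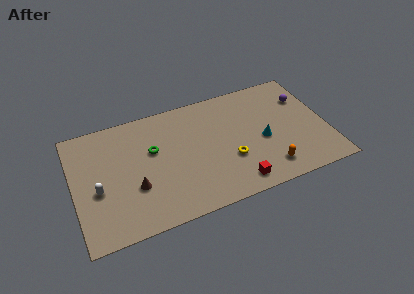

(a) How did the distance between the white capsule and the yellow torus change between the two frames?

-1.5

They were about 10.2 units apart before and 8.7 after — 1.5 units closer together.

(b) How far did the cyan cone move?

2.3

From (10.3, 4.9) to (12.5, 4.1), the cyan cone covered √(2.2² + 0.8²) ≈ 2.3 units.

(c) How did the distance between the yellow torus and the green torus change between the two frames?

-2.9

The distance was about 8.4 in the first image and 5.5 in the second, so they moved 2.9 units closer together.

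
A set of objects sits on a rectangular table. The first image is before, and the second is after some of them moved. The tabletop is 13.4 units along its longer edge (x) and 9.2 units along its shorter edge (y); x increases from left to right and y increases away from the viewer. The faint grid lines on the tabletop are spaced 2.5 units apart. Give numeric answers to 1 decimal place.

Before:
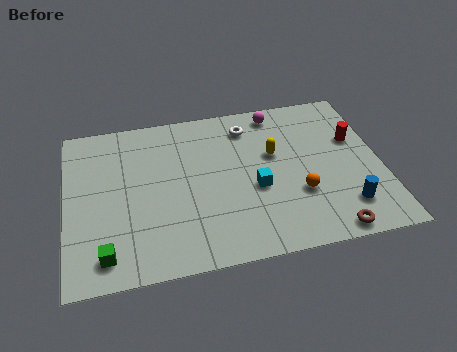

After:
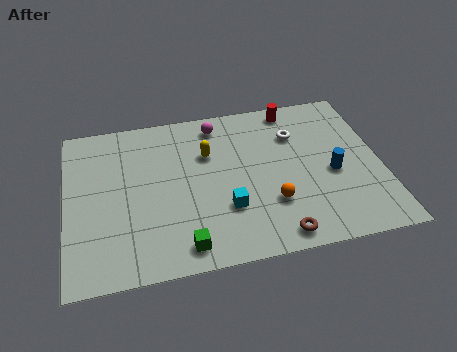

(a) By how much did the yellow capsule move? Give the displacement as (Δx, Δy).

(-2.8, 0.6)

The yellow capsule started near (8.9, 5.6) and ended near (6.1, 6.2).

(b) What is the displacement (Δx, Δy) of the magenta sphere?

(-2.6, -0.2)

The magenta sphere was at about (9.2, 8.1) and moved to about (6.6, 7.9).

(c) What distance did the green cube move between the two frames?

3.2

From (1.6, 1.4) to (4.8, 1.2), the green cube covered √(3.2² + 0.2²) ≈ 3.2 units.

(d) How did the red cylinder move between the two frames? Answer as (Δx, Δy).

(-2.5, 2.4)

From the two frames, the red cylinder sits at roughly (12.4, 5.8) before and (9.9, 8.2) after.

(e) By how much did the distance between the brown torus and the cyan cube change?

-1.4

They were about 4.2 units apart before and 2.8 after — 1.4 units closer together.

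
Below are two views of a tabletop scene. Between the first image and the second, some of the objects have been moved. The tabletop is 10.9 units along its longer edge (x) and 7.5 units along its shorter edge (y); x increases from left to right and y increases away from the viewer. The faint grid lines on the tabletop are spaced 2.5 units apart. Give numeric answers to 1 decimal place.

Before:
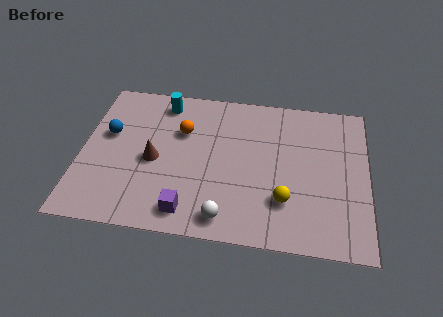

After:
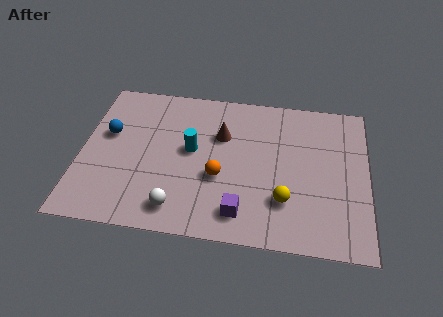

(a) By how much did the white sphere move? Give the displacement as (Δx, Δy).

(-1.8, 0.2)

The white sphere was at about (5.6, 1.0) and moved to about (3.8, 1.2).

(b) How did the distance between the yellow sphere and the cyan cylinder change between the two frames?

-2.3

They were about 6.4 units apart before and 4.1 after — 2.3 units closer together.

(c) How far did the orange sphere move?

2.6

From (3.8, 5.0) to (5.3, 2.9), the orange sphere covered √(1.5² + 2.1²) ≈ 2.6 units.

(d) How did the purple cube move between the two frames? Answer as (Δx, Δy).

(2.0, 0.2)

The purple cube started near (4.2, 1.1) and ended near (6.2, 1.3).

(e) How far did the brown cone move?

3.0

From (2.8, 3.4) to (5.3, 5.0), the brown cone covered √(2.5² + 1.6²) ≈ 3.0 units.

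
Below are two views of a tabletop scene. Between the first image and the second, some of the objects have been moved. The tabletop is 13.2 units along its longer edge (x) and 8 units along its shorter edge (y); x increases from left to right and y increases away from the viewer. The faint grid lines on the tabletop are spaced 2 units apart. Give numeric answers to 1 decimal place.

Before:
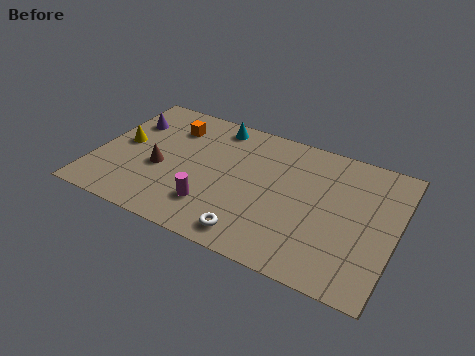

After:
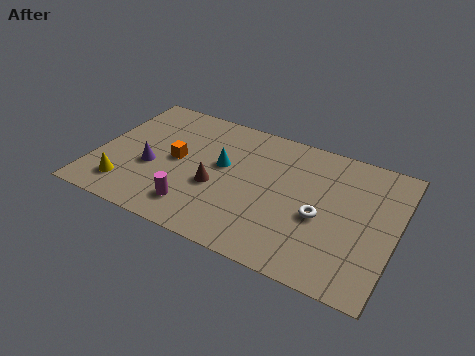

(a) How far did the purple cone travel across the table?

2.9

From (1.1, 5.7) to (2.5, 3.2), the purple cone covered √(1.4² + 2.5²) ≈ 2.9 units.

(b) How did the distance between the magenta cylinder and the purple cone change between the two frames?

-3.0

They were about 5.7 units apart before and 2.7 after — 3.0 units closer together.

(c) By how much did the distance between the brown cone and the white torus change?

-0.3

The distance was about 4.9 in the first image and 4.6 in the second, so they moved 0.3 units closer together.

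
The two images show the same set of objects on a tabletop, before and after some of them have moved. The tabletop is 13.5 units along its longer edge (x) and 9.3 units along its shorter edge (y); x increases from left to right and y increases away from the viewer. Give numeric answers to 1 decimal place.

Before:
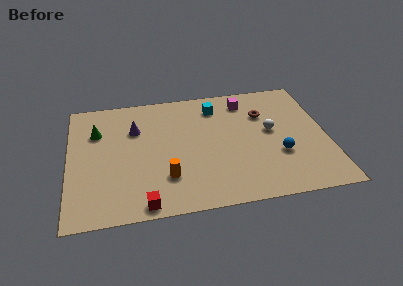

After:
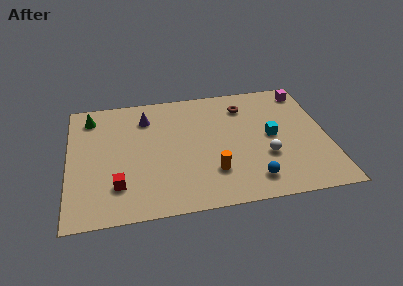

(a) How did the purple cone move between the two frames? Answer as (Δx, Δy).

(0.6, 0.8)

The purple cone started near (3.5, 6.4) and ended near (4.1, 7.2).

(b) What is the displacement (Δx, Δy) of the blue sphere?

(-1.5, -1.6)

The blue sphere was at about (10.9, 3.2) and moved to about (9.4, 1.6).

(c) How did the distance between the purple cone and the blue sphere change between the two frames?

-0.4

The distance was about 8.1 in the first image and 7.7 in the second, so they moved 0.4 units closer together.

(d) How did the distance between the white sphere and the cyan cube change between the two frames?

-2.1

They were about 3.7 units apart before and 1.6 after — 2.1 units closer together.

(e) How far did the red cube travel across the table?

2.0

The red cube was near (3.8, 0.8) before and (2.5, 2.3) after, so it travelled √(1.3² + 1.5²) ≈ 2.0 units.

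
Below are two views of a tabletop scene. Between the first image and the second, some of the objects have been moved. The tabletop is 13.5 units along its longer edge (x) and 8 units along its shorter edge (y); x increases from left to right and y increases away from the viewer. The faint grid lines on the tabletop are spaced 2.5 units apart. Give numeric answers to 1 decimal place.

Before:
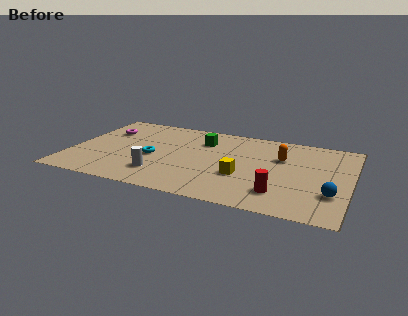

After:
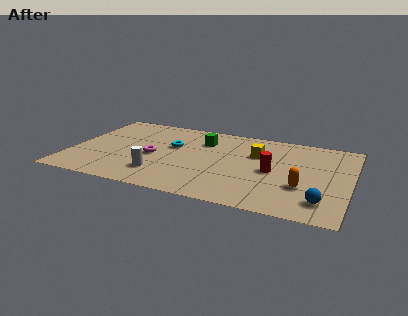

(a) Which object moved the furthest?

the magenta torus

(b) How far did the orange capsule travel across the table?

2.9

From (10.1, 5.3) to (11.3, 2.7), the orange capsule covered √(1.2² + 2.6²) ≈ 2.9 units.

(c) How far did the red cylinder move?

2.1

The red cylinder moved from about (10.3, 1.8) to (9.8, 3.8), a distance of √(0.5² + 2.0²) ≈ 2.1.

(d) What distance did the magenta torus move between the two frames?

3.3

The magenta torus moved from about (1.4, 5.6) to (4.0, 3.6), a distance of √(2.6² + 2.0²) ≈ 3.3.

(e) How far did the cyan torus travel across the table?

1.6

From (4.0, 3.5) to (4.8, 4.9), the cyan torus covered √(0.8² + 1.4²) ≈ 1.6 units.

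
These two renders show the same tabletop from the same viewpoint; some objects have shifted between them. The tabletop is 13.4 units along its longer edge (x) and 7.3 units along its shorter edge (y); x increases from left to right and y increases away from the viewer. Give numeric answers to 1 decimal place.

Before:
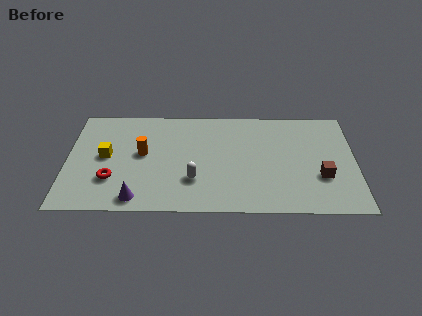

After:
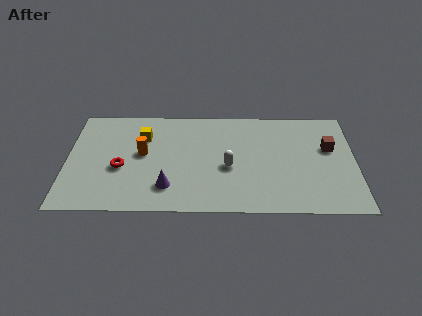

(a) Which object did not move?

the orange cylinder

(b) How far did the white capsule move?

1.8

The white capsule moved from about (5.9, 2.2) to (7.5, 3.1), a distance of √(1.6² + 0.9²) ≈ 1.8.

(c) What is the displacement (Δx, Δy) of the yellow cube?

(1.7, 1.4)

The yellow cube started near (1.8, 3.8) and ended near (3.5, 5.2).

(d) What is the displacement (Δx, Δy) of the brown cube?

(0.4, 2.0)

The brown cube was at about (11.8, 2.5) and moved to about (12.2, 4.5).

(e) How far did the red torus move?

0.9

The red torus was near (2.1, 2.2) before and (2.5, 3.0) after, so it travelled √(0.4² + 0.8²) ≈ 0.9 units.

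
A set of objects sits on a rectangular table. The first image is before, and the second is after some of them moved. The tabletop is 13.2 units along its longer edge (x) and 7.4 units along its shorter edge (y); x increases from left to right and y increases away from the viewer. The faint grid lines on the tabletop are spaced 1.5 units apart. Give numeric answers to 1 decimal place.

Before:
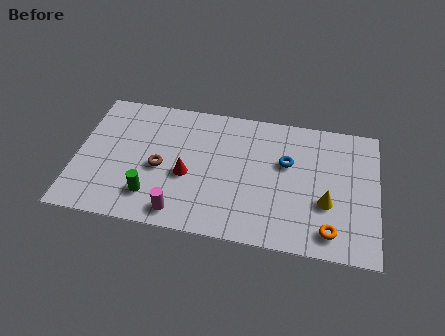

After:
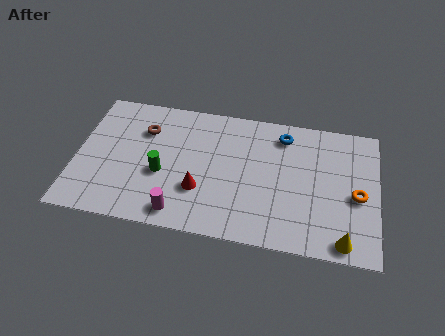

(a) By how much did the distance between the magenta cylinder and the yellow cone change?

+0.6

The distance was about 6.5 in the first image and 7.1 in the second, so they moved 0.6 units further apart.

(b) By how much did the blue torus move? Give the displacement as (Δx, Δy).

(-0.2, 1.5)

The blue torus started near (9.2, 4.6) and ended near (9.0, 6.1).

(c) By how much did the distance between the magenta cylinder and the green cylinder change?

+0.7

Before: roughly 1.5 units apart; after: 2.2. That's 0.7 units further apart.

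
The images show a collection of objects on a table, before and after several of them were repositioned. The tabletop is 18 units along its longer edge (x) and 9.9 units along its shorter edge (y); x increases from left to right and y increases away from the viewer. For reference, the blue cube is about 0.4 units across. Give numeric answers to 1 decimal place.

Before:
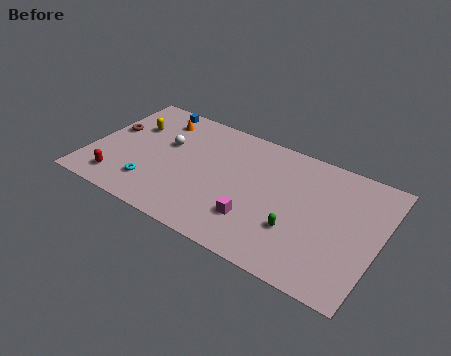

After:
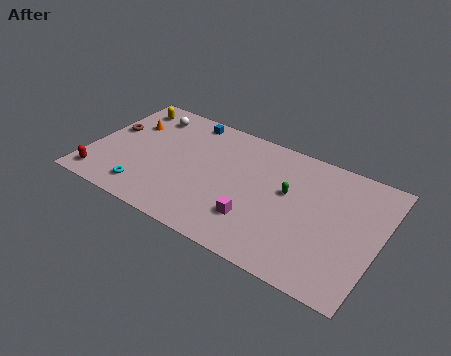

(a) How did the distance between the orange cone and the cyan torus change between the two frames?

-0.3

Before: roughly 5.7 units apart; after: 5.4. That's 0.3 units closer together.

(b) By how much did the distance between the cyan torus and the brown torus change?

+0.3

Before: roughly 4.7 units apart; after: 5.0. That's 0.3 units further apart.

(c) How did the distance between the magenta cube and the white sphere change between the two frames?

+2.3

Before: roughly 7.1 units apart; after: 9.4. That's 2.3 units further apart.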